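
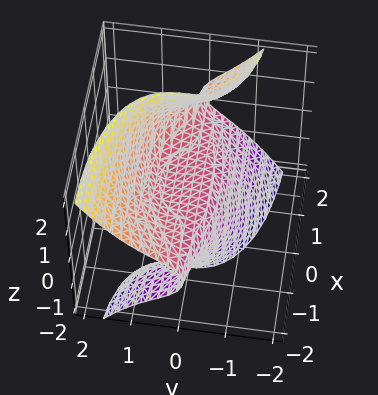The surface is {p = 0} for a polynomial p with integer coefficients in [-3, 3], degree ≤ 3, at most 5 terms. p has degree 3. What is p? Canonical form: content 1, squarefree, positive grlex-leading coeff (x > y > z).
1. deg p = 3. The shape is more complex than any degree-2 surface.
2. From the axis intercepts and sections: every point of the x-axis in the box is on the surface; it crosses the z-axis at the gridline z = 0; one y-axis crossing is at y = 0.
3. Together with the visible shape, these determine p as stated.

x^2*y + 2*x*z^2 + 3*y^3 - 2*y^2 - 3*z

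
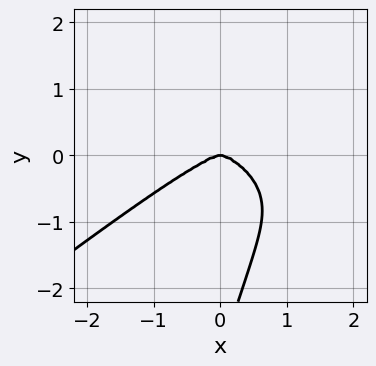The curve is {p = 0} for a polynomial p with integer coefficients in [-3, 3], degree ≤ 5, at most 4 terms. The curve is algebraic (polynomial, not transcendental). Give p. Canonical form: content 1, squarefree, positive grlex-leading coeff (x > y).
First, degree: a generic line meets the curve in up to 4 points, so deg p = 4.
Then, from the visible intercepts: it crosses the y-axis at the gridline y = 0; it crosses the x-axis at the gridline x = 0.
Finally, these observations pin down the coefficients.

x^4 - 3*x*y^3 + y^4 + 3*y^3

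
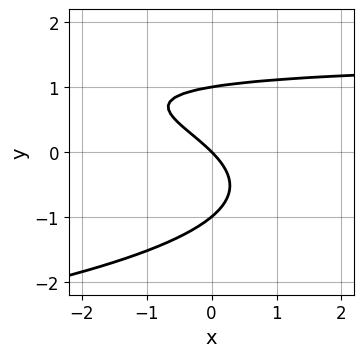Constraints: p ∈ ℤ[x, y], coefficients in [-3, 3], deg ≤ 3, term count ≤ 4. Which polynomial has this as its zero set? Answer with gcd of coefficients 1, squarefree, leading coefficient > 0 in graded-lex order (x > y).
3*y^3 + 2*x*y - 3*x - 3*y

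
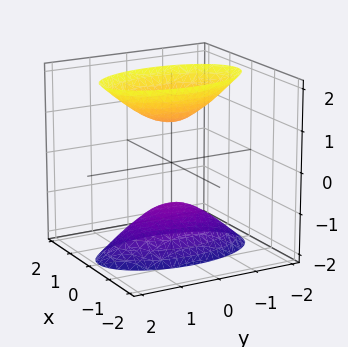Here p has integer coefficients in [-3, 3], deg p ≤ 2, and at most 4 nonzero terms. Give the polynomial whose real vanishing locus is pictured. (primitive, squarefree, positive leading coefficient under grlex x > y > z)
(a) There are 2 components. They look like related sheets of one shape, so recover p as a whole.
(b) deg p = 2. Two sheets facing apart; a quadric.
(c) Symmetries: the z ↦ −z reflection is a symmetry, so z appears only in even powers; it's symmetric under x → −x, forcing even powers of x; the y ↦ −y reflection is a symmetry, so y appears only in even powers.
(d) Against the integer gridlines: it misses every integer gridline on the y-axis; among the integer gridlines, it crosses the z-axis at z ∈ {-1, 1}.
(e) Assembling these constraints gives the stated polynomial.

3*x^2 + y^2 - z^2 + 1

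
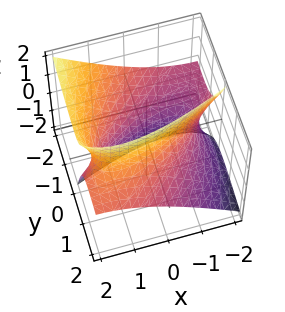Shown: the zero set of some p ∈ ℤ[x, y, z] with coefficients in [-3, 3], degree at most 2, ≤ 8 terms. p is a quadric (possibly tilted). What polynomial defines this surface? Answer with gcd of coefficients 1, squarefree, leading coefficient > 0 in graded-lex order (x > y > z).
The degree is 2 — the shape is more complex than any degree-1 surface.
Against the integer gridlines: the surface avoids every integer z-axis point in the box.
Together with the visible shape, these determine p as stated.

x^2 - 2*x*y + y^2 + 3*y*z - z^2 - 2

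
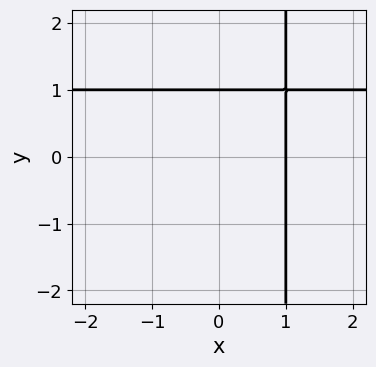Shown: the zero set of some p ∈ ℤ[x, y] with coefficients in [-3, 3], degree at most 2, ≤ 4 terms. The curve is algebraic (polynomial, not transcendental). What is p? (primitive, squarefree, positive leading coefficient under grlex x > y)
x*y - x - y + 1

First, the degree is 2 — no degree-1 curve has this shape.
Next, from the visible intercepts: one x-axis crossing is at x = 1; it crosses the y-axis at the gridline y = 1.
Finally, the integer polynomial consistent with all of this is the stated p.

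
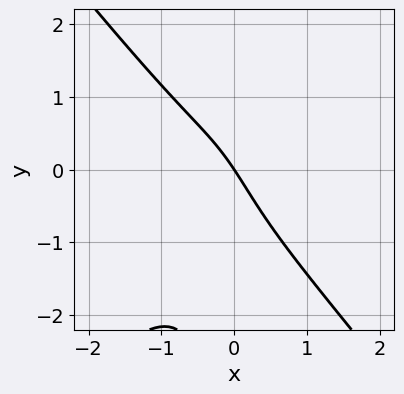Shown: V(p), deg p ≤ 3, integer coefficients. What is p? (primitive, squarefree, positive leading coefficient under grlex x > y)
3*x^3 - 2*x*y^2 + x^2 + 3*x + 2*y

1. Degree: a generic line meets the curve in up to 3 points, so deg p = 3.
2. Observable constraints: one y-axis crossing is at y = 0; it crosses the x-axis at the gridline x = 0.
3. Fitting integer coefficients to these (and the overall shape) gives p.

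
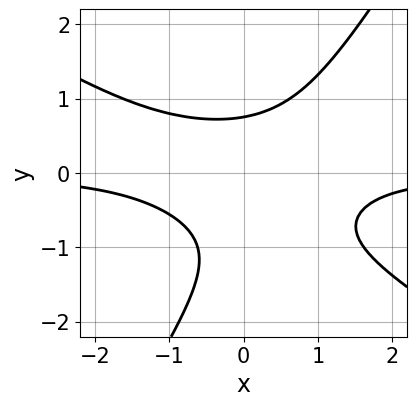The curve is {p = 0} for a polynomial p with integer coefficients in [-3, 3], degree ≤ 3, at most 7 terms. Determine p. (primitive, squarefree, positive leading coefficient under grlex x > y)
deg p = 3. No degree-2 curve has this shape.
From the visible intercepts: it misses every integer gridline on the x-axis.
Together with the visible shape, these determine p as stated.

x^2*y + x*y^2 - y^3 - y^2 + 1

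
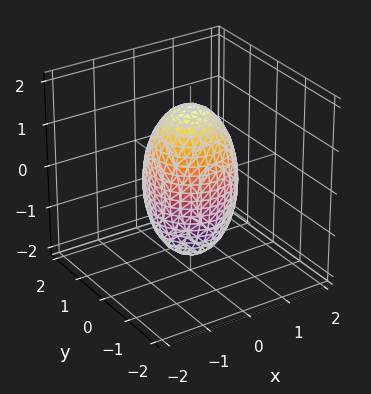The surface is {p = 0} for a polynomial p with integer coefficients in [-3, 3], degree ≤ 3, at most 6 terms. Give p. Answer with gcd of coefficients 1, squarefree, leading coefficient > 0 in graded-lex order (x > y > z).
1. Degree: no degree-1 surface has this shape, so deg p = 2.
2. Symmetries: rotational symmetry about the z-axis ⇒ p depends on x, y only through x² + y².
3. Checking where it meets the axes: among the integer gridlines, it crosses the x-axis at x ∈ {-1, 1}; the y-axis gridline crossings are at y ∈ {-1, 1}.
4. These observations pin down the coefficients.

3*x^2 + 3*y^2 + z^2 - 3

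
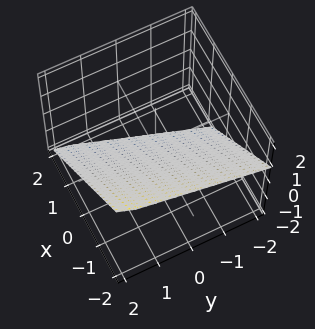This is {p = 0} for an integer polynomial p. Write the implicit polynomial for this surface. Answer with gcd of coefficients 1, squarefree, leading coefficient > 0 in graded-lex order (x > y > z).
(a) deg p = 1. Every cross-section is a straight line — this is a plane.
(b) Checking where it meets the axes: it crosses the y-axis at the gridline y = 2.
(c) These observations pin down the coefficients.

3*x - y + 3*z + 2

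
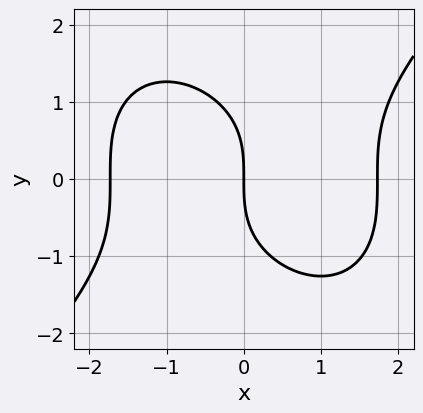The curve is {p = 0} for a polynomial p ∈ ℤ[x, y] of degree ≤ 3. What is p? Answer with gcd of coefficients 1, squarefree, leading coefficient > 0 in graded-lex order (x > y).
x^3 - y^3 - 3*x

1. Degree: no degree-2 curve has this shape, so deg p = 3.
2. Checking where it meets the axes: it crosses the x-axis at the gridline x = 0; one y-axis crossing is at y = 0.
3. Putting this together gives p.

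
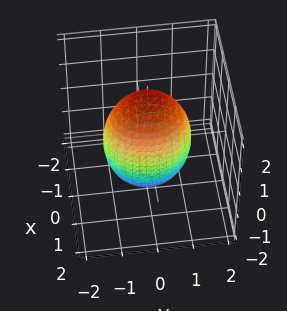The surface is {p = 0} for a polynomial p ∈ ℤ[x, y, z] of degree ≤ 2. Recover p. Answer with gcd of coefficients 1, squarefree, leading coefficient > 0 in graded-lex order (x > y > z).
Degree: a closed, bounded, convex surface; a quadric, so deg p = 2.
Symmetries: the x ↦ −x reflection is a symmetry, so x appears only in even powers; mirror symmetry y ↦ −y ⇒ only even powers of y; the z ↦ −z reflection is a symmetry, so z appears only in even powers.
From the axis intercepts and sections: among the integer gridlines, it crosses the x-axis at x ∈ {-1, 1}.
Assembling these constraints gives the stated polynomial.

3*x^2 + 2*y^2 + z^2 - 3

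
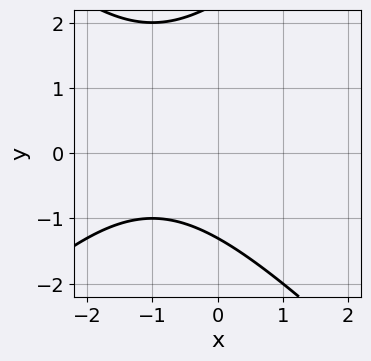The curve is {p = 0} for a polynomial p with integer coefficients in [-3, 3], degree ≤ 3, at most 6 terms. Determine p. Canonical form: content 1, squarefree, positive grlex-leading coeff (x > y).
x^2 - y^2 + 2*x + y + 3

The degree is 2 — a generic line meets the curve in up to 2 points.
Against the integer gridlines: the curve avoids every integer x-axis point in the box.
Solving for integer coefficients yields p as stated.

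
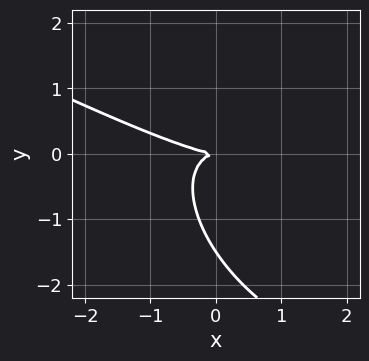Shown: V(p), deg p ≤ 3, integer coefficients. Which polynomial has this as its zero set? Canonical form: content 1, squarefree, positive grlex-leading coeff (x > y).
x^3 + 3*x^2*y + 3*x*y^2 + 2*y^3 + 3*y^2

1. Degree: no degree-2 curve has this shape, so deg p = 3.
2. Against the integer gridlines: one x-axis crossing is at x = 0; one y-axis crossing is at y = 0.
3. Assembling these constraints gives the stated polynomial.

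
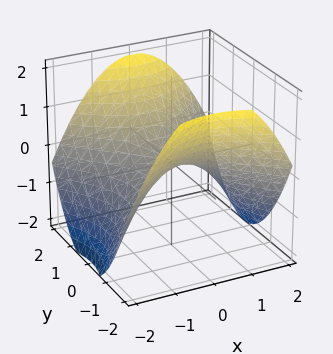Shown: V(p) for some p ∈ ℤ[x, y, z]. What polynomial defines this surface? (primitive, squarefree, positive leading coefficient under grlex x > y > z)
x^2 - y^2 + 2*z

1. The degree is 2 — a hyperbolic paraboloid; a quadric.
2. Symmetries: it's symmetric under y → −y, forcing even powers of y; mirror symmetry x ↦ −x ⇒ only even powers of x.
3. Reading off the gridlines: one y-axis crossing is at y = 0; it meets the z-axis at z = 0 (among the integer gridlines); it crosses the x-axis at the gridline x = 0.
4. Assembling these constraints gives the stated polynomial.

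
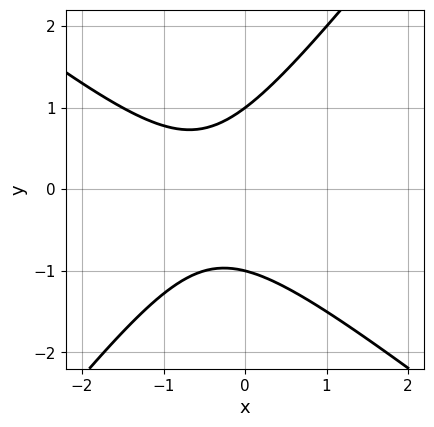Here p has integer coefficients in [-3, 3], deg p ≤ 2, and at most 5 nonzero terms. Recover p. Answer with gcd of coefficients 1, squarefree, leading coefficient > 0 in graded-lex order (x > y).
2*x^2 + x*y - 2*y^2 + 2*x + 2

(a) deg p = 2. No degree-1 curve has this shape.
(b) From the axis intercepts and sections: no x-intercept at any integer in the box; among the integer gridlines, it crosses the y-axis at y ∈ {-1, 1}.
(c) Fitting integer coefficients to these (and the overall shape) gives p.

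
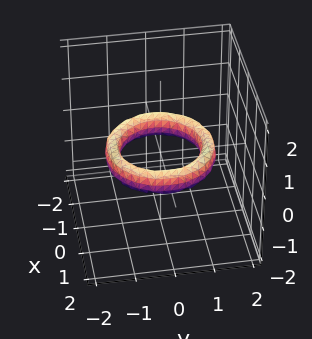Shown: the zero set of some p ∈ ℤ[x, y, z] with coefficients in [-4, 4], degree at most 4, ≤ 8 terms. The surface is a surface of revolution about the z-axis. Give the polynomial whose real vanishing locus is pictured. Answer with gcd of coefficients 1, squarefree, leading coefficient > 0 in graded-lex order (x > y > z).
x^4 + 2*x^2*y^2 + y^4 - 3*x^2 - 3*y^2 + 2*z^2 + 2

First, the degree is 4 — a generic line meets the surface in up to 4 points.
Next, by symmetry, the z-axis is an axis of rotation, so x and y enter only as x² + y².
Next, observable constraints: it misses every integer gridline on the z-axis; a circular section at z = 0 has radius exactly 1; among the integer gridlines, it crosses the x-axis at x ∈ {-1, 1}; among the integer gridlines, it crosses the y-axis at y ∈ {-1, 1}.
Finally, matching integer coefficients to the picture gives p.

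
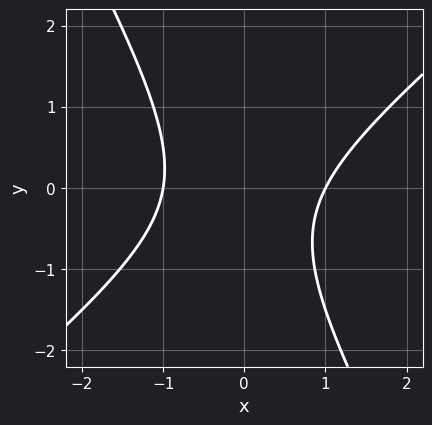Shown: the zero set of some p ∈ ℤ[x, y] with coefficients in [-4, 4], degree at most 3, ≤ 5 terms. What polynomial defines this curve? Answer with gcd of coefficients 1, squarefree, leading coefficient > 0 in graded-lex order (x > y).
Degree: a generic line meets the curve in up to 2 points, so deg p = 2.
Reading off the gridlines: among the integer gridlines, it crosses the x-axis at x ∈ {-1, 1}; no y-intercept at any integer in the box.
The integer polynomial consistent with all of this is the stated p.

3*x^2 - 2*x*y - 2*y^2 - y - 3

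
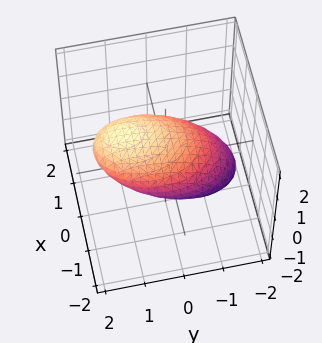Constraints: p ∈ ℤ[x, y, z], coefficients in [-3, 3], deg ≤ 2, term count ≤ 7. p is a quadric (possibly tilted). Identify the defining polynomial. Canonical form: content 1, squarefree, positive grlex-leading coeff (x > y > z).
First, deg p = 2. No degree-1 surface has this shape.
Next, checking where it meets the axes: the x-axis gridline crossings are at x ∈ {-1, 1}.
Finally, assembling these constraints gives the stated polynomial.

2*x^2 - x*z + y^2 - 2*y*z + 3*z^2 - 2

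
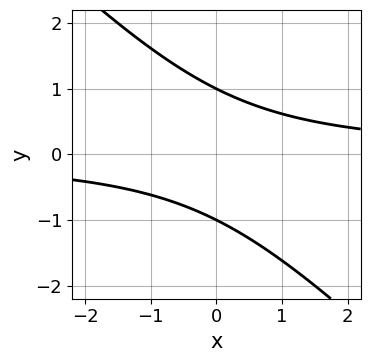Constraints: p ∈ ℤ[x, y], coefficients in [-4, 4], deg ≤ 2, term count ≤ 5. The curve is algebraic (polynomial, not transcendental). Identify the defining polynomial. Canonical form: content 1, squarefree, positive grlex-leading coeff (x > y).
x*y + y^2 - 1

1. deg p = 2. A generic line meets the curve in up to 2 points.
2. Observable constraints: it misses every integer gridline on the x-axis; among the integer gridlines, it crosses the y-axis at y ∈ {-1, 1}.
3. These observations pin down the coefficients.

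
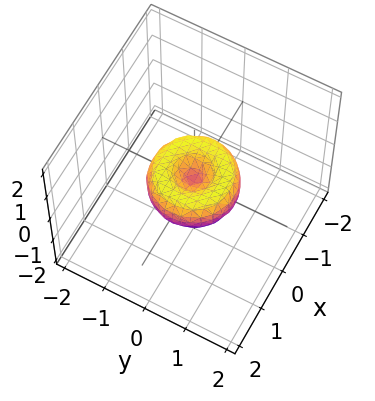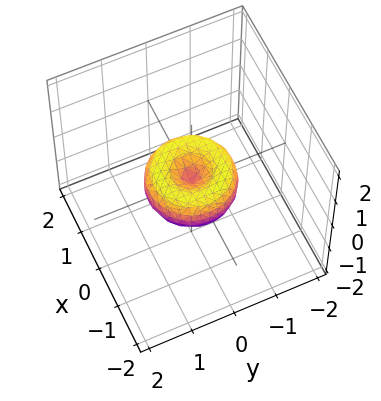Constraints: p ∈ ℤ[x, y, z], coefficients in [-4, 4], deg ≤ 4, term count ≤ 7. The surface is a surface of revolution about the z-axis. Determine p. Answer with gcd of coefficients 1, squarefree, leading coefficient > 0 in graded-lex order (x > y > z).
1. The degree is 4 — a generic line meets the surface in up to 4 points.
2. Symmetry: the z-axis is an axis of rotation, so x and y enter only as x² + y².
3. Checking where it meets the axes: a circular section at z = 0 has radius exactly 1; among the integer gridlines, it crosses the x-axis at x ∈ {-1, 0, 1}.
4. Solving for integer coefficients yields p as stated. Check: (0, 1, 0) on the y-axis lies on the surface, and p(0, 1, 0) = 0. ✓

x^4 + 2*x^2*y^2 + y^4 - x^2 - y^2 + z^2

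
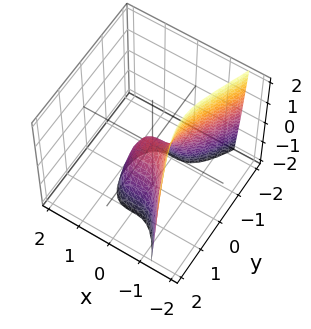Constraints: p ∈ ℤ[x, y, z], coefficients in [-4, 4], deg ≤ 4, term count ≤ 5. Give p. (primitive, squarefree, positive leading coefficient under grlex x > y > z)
(a) The degree is 3 — the shape is more complex than any degree-2 surface.
(b) Against the integer gridlines: one y-axis crossing is at y = 0; it meets the x-axis at x = 0 (among the integer gridlines); one z-axis crossing is at z = 0.
(c) Putting this together gives p.

3*x^3 + 2*y^2 + z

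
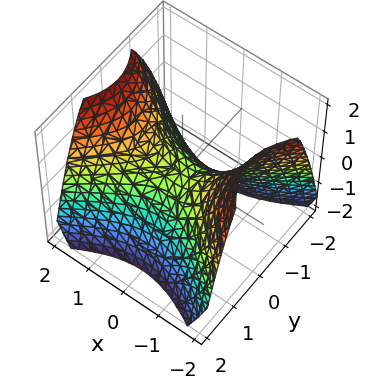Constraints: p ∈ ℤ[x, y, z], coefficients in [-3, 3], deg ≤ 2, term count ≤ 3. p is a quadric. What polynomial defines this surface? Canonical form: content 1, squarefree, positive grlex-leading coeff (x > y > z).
(a) The degree is 2 — a hyperbolic paraboloid; a quadric.
(b) Symmetries: it's symmetric under y → −y, forcing even powers of y; the x ↦ −x reflection is a symmetry, so x appears only in even powers.
(c) From the axis intercepts and sections: it meets the z-axis at z = 0 (among the integer gridlines); it crosses the x-axis at the gridline x = 0; one y-axis crossing is at y = 0.
(d) These observations pin down the coefficients.

2*x^2 - 3*y^2 - 3*z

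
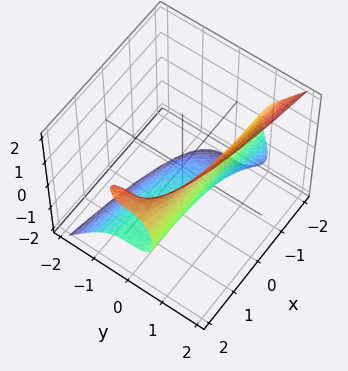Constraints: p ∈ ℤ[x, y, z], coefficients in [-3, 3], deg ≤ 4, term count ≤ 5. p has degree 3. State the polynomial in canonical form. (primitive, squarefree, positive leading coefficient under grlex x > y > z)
1. deg p = 3.
2. Reading off the gridlines: it crosses the z-axis at the gridline z = -1; it misses every integer gridline on the x-axis.
3. Matching integer coefficients to the picture gives p.

x*z^2 + 3*y^3 - z^3 - 1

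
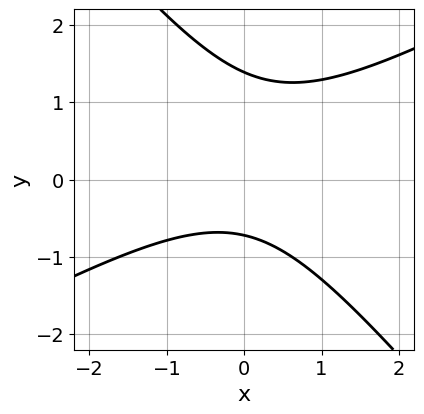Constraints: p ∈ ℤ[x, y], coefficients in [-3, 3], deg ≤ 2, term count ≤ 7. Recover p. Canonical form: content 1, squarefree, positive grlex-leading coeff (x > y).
2*x^2 - 2*x*y - 3*y^2 + 2*y + 3

1. The degree is 2 — a generic line meets the curve in up to 2 points.
2. Reading off the gridlines: the curve avoids every integer x-axis point in the box.
3. Solving for integer coefficients yields p as stated.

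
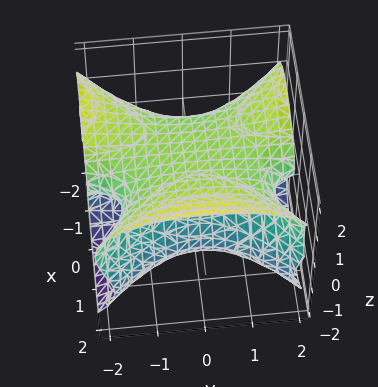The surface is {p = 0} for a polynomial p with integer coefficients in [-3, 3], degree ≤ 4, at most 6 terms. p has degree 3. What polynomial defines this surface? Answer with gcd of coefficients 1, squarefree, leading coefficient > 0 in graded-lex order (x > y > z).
x^3 - x*y^2 - 2*z^3 + 3*z

1. Degree: a generic line meets the surface in up to 3 points, so deg p = 3.
2. Against the integer gridlines: one x-axis crossing is at x = 0; every point of the y-axis in the box is on the surface; it meets the z-axis at z = 0 (among the integer gridlines).
3. The integer polynomial consistent with all of this is the stated p.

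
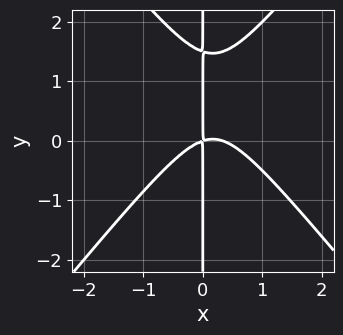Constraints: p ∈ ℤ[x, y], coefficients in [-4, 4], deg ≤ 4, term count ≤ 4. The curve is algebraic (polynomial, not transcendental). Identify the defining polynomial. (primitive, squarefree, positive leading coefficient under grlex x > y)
3*x^3 - 2*x*y^2 - x^2 + 3*x*y

(a) Degree: the shape is more complex than any degree-2 curve, so deg p = 3.
(b) From the axis intercepts and sections: the visible y-axis segment lies entirely on the curve.
(c) Putting this together gives p.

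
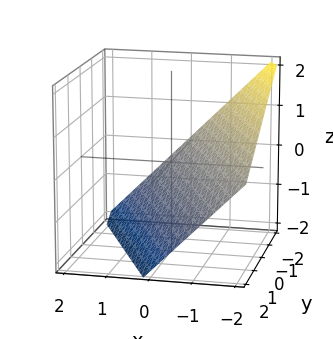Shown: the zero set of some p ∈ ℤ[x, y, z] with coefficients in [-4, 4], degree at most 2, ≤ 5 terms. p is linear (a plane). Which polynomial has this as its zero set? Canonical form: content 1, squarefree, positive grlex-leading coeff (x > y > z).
1. Degree: the surface is flat (a plane), so deg p = 1.
2. Observable constraints: one x-axis crossing is at x = -1; one z-axis crossing is at z = -1.
3. Solving for integer coefficients yields p as stated.

2*x + y + 2*z + 2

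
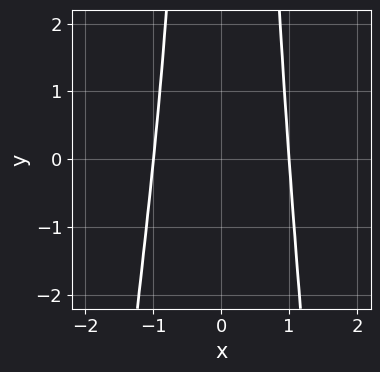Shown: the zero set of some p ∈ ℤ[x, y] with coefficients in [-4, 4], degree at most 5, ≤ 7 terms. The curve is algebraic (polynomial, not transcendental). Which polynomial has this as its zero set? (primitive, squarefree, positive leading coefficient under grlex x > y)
1. Degree: the shape is more complex than any degree-3 curve, so deg p = 4.
2. From the axis intercepts and sections: among the integer gridlines, it crosses the x-axis at x ∈ {-1, 1}; the curve avoids every integer y-axis point in the box.
3. Fitting integer coefficients to these (and the overall shape) gives p.

3*x^4 + x^3 + x^2*y - x - 3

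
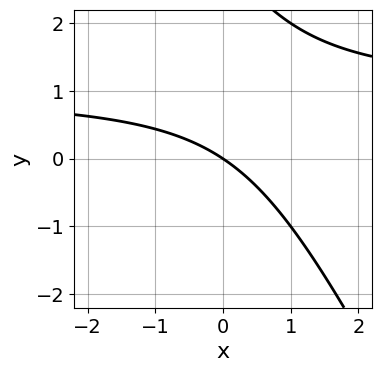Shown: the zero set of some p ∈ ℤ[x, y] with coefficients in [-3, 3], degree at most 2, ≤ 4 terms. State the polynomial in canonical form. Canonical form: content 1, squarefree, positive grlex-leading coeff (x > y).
2*x*y + y^2 - 2*x - 3*y

deg p = 2. The shape is more complex than any degree-1 curve.
From the axis intercepts and sections: it meets the x-axis at x = 0 (among the integer gridlines); one y-axis crossing is at y = 0.
Fitting integer coefficients to these (and the overall shape) gives p.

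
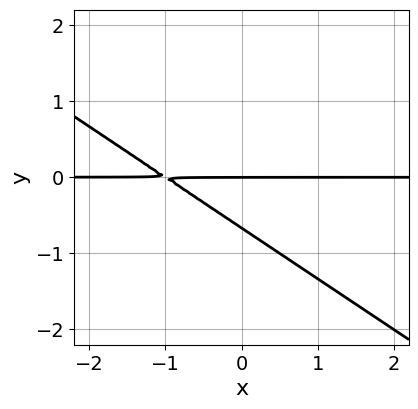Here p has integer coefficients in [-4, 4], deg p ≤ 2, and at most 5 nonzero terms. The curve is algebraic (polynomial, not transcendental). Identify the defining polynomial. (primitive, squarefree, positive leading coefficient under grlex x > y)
First, the degree is 2 — no degree-1 curve has this shape.
Then, reading off the gridlines: one y-axis crossing is at y = 0; every point of the x-axis in the box is on the curve.
Finally, the integer polynomial consistent with all of this is the stated p.

2*x*y + 3*y^2 + 2*y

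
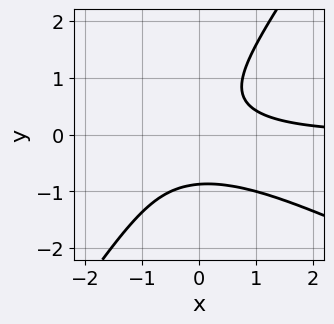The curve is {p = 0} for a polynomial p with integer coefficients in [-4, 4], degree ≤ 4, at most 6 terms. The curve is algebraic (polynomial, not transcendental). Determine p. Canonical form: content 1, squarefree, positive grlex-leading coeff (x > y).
2*x^2*y + 3*x*y^2 - 3*y^3 + 2*x*y - 2

First, degree: the shape is more complex than any degree-2 curve, so deg p = 3.
Then, from the visible intercepts: it misses every integer gridline on the x-axis.
Finally, putting this together gives p.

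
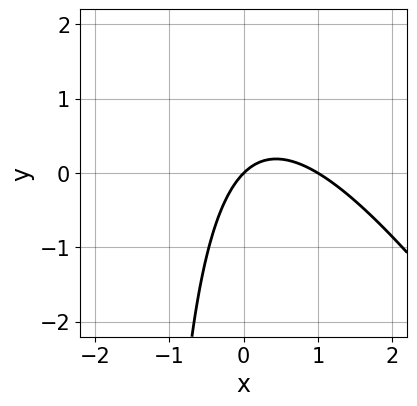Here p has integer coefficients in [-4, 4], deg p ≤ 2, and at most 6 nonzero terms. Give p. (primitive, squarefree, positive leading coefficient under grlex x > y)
3*x^2 + 2*x*y - 3*x + 3*y

1. deg p = 2. The shape is more complex than any degree-1 curve.
2. Checking where it meets the axes: among the integer gridlines, it crosses the x-axis at x ∈ {0, 1}; it meets the y-axis at y = 0 (among the integer gridlines).
3. These observations pin down the coefficients.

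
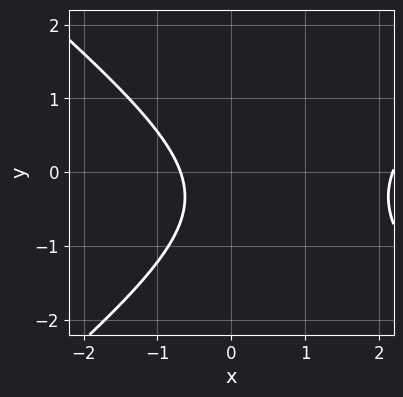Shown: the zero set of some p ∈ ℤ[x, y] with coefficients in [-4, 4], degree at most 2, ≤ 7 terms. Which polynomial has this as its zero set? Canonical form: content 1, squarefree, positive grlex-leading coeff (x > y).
Degree: the shape is more complex than any degree-1 curve, so deg p = 2.
Against the integer gridlines: the curve avoids every integer y-axis point in the box.
Putting this together gives p.

2*x^2 - 3*y^2 - 3*x - 2*y - 3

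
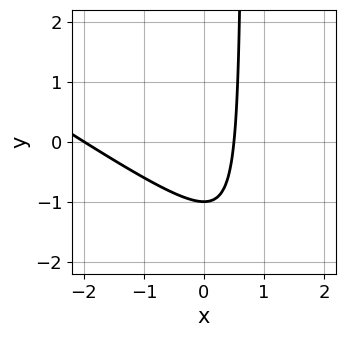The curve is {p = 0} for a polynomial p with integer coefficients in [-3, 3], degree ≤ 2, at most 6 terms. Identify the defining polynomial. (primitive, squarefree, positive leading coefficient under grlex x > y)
2*x^2 + 3*x*y + 3*x - 2*y - 2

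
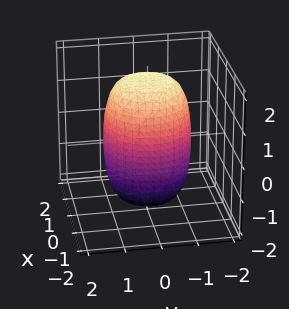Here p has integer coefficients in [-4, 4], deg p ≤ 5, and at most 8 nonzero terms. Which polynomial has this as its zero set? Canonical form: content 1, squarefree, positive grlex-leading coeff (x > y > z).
2*x^4 + 4*x^2*y^2 + 2*y^4 - x^2 - y^2 + z^2 - 3

First, deg p = 4.
Next, symmetries: rotational symmetry about the z-axis ⇒ p depends on x, y only through x² + y².
Next, against the integer gridlines: a circular section at z = -1 has radius between 1 and 2.
Finally, the integer polynomial consistent with all of this is the stated p.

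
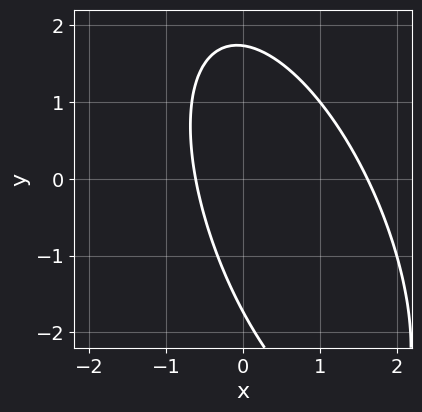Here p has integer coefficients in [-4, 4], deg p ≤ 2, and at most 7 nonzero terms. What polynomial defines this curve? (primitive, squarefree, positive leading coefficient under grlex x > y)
3*x^2 + 2*x*y + y^2 - 3*x - 3

1. The degree is 2 — no degree-1 curve has this shape.
2. The integer polynomial consistent with all of this is the stated p.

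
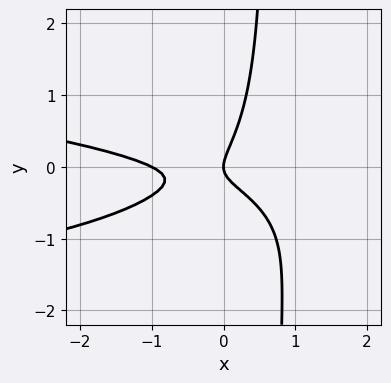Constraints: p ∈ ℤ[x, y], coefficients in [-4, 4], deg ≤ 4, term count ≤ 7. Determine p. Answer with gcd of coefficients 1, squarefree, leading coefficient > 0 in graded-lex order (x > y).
Degree: the shape is more complex than any degree-2 curve, so deg p = 3.
Against the integer gridlines: it meets the y-axis at y = 0 (among the integer gridlines); the x-axis gridline crossings are at x ∈ {-1, 0}.
The integer polynomial consistent with all of this is the stated p.

3*x*y^2 + x^2 + 2*x*y - 2*y^2 + x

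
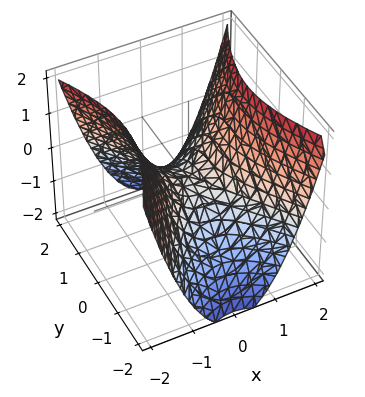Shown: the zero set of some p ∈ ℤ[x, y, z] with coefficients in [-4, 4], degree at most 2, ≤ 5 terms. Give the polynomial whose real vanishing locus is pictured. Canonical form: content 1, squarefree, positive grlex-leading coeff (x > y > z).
2*x^2 - y^2 - 2*z

1. deg p = 2.
2. Symmetries: the y ↦ −y reflection is a symmetry, so y appears only in even powers; it's symmetric under x → −x, forcing even powers of x.
3. Against the integer gridlines: it crosses the z-axis at the gridline z = 0; it meets the x-axis at x = 0 (among the integer gridlines); one y-axis crossing is at y = 0.
4. These observations pin down the coefficients.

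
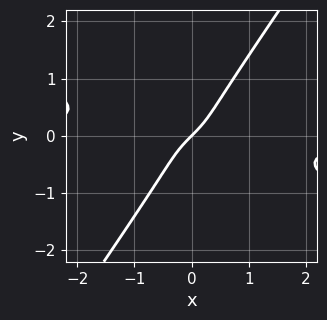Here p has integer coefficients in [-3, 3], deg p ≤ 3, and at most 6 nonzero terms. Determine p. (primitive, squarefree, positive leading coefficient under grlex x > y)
(a) Degree: the shape is more complex than any degree-2 curve, so deg p = 3.
(b) Checking where it meets the axes: it crosses the y-axis at the gridline y = 0; it crosses the x-axis at the gridline x = 0.
(c) These observations pin down the coefficients.

2*x^2*y + 3*x*y^2 - 3*y^3 + x - y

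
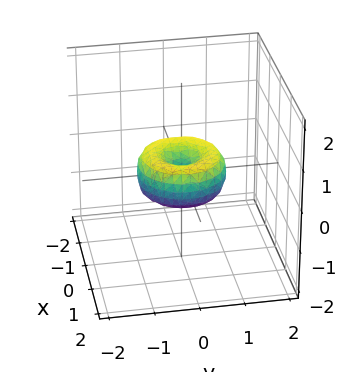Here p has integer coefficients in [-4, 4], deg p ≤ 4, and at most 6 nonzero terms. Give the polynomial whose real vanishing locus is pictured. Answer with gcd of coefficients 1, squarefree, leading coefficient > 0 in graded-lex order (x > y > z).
Degree: the shape is more complex than any degree-3 surface, so deg p = 4.
Symmetry: every cross-section ⟂ z is a circle, so x, y appear only via x² + y².
Against the integer gridlines: the x-axis gridline crossings are at x ∈ {-1, 0, 1}; one z-axis crossing is at z = 0.
Assembling these constraints gives the stated polynomial. Check: (0, -1, 0) on the y-axis lies on the surface, and p(0, -1, 0) = 0. ✓

x^4 + 2*x^2*y^2 + y^4 - x^2 - y^2 + z^2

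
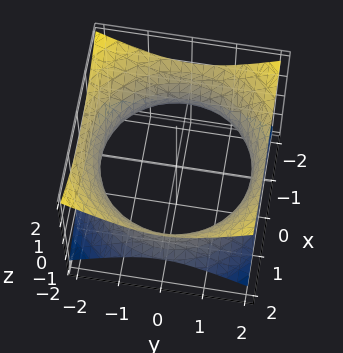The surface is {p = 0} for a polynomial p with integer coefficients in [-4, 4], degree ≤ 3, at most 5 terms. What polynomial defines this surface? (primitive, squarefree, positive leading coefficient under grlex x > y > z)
(a) The degree is 2 — a generic line meets the surface in up to 2 points.
(b) Symmetries: rotational symmetry about the z-axis ⇒ p depends on x, y only through x² + y².
(c) From the axis intercepts and sections: a circular section at z = 0 has radius between 1 and 2; the surface avoids every integer z-axis point in the box.
(d) Assembling these constraints gives the stated polynomial.

x^2 + y^2 - 2*z^2 - 3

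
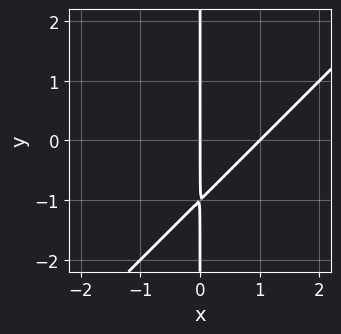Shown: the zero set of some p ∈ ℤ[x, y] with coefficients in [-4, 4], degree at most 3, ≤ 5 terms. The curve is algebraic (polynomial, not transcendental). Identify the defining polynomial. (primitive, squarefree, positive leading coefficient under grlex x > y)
First, the degree is 2 — a generic line meets the curve in up to 2 points.
Next, against the integer gridlines: the x-axis gridline crossings are at x ∈ {0, 1}; every point of the y-axis in the box is on the curve.
Finally, matching integer coefficients to the picture gives p.

x^2 - x*y - x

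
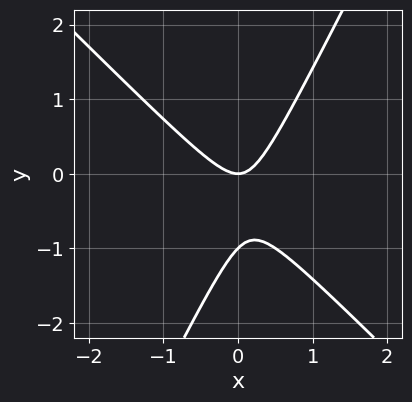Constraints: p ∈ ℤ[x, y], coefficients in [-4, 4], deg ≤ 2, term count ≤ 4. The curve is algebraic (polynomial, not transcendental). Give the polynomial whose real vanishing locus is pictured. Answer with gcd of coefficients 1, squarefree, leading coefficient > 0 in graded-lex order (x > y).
The degree is 2 — a generic line meets the curve in up to 2 points.
Against the integer gridlines: one x-axis crossing is at x = 0; among the integer gridlines, it crosses the y-axis at y ∈ {-1, 0}.
Matching integer coefficients to the picture gives p.

2*x^2 + x*y - y^2 - y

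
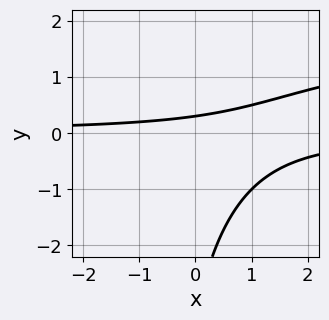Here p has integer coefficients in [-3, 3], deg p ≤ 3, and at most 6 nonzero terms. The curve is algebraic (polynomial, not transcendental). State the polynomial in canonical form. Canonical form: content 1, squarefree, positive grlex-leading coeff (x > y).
x*y^2 - 2*x*y + y^2 + 3*y - 1

First, the degree is 3 — a generic line meets the curve in up to 3 points.
Next, from the axis intercepts and sections: the curve avoids every integer x-axis point in the box.
Finally, assembling these constraints gives the stated polynomial.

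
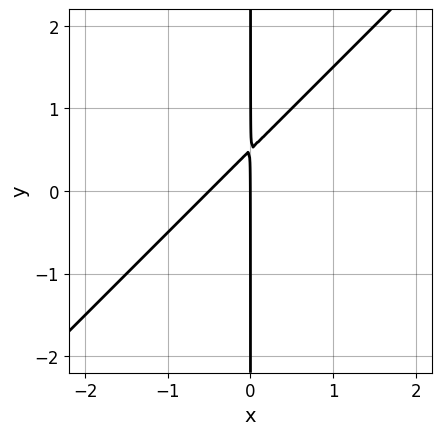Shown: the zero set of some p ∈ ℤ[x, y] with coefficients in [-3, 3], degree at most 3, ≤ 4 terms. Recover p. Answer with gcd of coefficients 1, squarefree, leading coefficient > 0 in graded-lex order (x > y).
2*x^2 - 2*x*y + x

1. The degree is 2 — no degree-1 curve has this shape.
2. Against the integer gridlines: it meets the x-axis at x = 0 (among the integer gridlines); the visible y-axis segment lies entirely on the curve.
3. Assembling these constraints gives the stated polynomial.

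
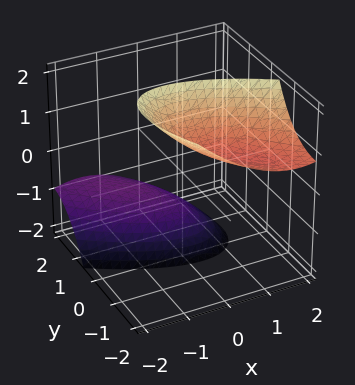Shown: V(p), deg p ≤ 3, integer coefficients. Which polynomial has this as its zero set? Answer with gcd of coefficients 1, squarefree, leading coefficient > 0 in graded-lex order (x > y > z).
2*x^2 + 3*x*y + 2*y^2 + 3*y*z - z^2 + 2

1. I count 2 distinct pieces.
2. The degree is 2 — no degree-1 surface has this shape.
3. Against the integer gridlines: the surface avoids every integer y-axis point in the box; it misses every integer gridline on the x-axis.
4. Assembling these constraints gives the stated polynomial.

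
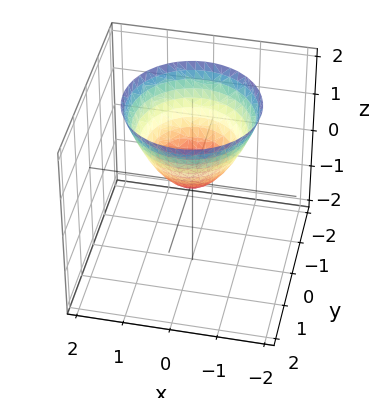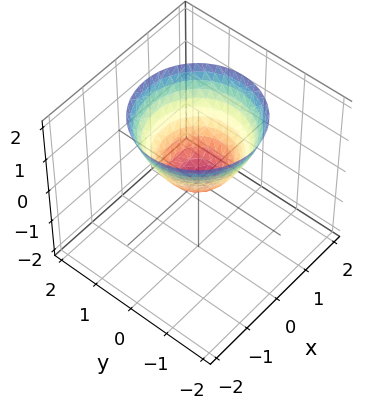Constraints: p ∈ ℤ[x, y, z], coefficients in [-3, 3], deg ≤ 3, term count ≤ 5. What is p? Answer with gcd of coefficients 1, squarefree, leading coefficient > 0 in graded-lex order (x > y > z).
First, degree: a paraboloid; a quadric, so deg p = 2.
Then, symmetries: rotational symmetry about the z-axis ⇒ p depends on x, y only through x² + y².
Next, from the axis intercepts and sections: it meets the x-axis at x = 0 (among the integer gridlines); a circular section at z = 1 has radius exactly 1.
Finally, the integer polynomial consistent with all of this is the stated p.

x^2 + y^2 - z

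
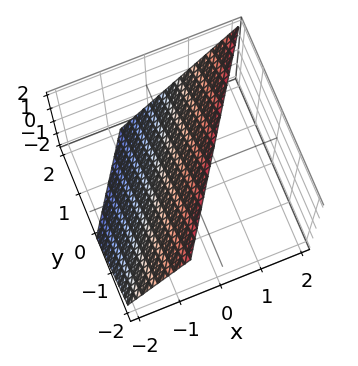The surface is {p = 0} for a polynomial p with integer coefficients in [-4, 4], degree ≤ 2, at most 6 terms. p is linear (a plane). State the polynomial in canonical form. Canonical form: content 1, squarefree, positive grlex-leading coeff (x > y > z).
1. The degree is 1 — the surface is flat (a plane).
2. Checking where it meets the axes: one z-axis crossing is at z = 1; one y-axis crossing is at y = 1.
3. Assembling these constraints gives the stated polynomial.

3*x - 2*y - 2*z + 2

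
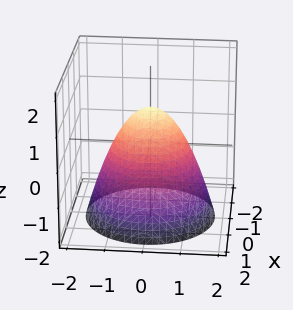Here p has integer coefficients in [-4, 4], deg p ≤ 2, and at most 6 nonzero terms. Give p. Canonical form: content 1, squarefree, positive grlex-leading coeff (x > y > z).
x^2 + y^2 + z - 1

1. deg p = 2. The shape is more complex than any degree-1 surface.
2. By symmetry, the surface is invariant under rotation about z: p = q(x² + y², z).
3. Against the integer gridlines: a circular section at z = -2 has radius between 1 and 2; the y-axis gridline crossings are at y ∈ {-1, 1}.
4. Together with the visible shape, these determine p as stated. Check: (1, 0, 0) on the x-axis lies on the surface, and p(1, 0, 0) = 0. ✓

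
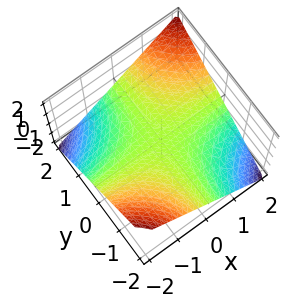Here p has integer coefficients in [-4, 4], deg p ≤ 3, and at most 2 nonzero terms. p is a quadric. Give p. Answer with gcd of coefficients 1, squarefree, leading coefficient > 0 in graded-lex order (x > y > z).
x*y - 2*z

1. deg p = 2. A saddle surface; a quadric.
2. From the visible intercepts: every point of the y-axis in the box is on the surface; it crosses the z-axis at the gridline z = 0.
3. These observations pin down the coefficients. Check: (-1, 0, 0) on the x-axis lies on the surface, and p(-1, 0, 0) = 0. ✓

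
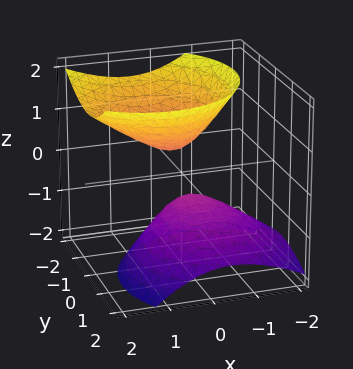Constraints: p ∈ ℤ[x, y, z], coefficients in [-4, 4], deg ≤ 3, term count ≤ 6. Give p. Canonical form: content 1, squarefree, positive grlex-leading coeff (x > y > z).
1. The picture has 2 separate pieces.
2. deg p = 2.
3. From the axis intercepts and sections: the surface avoids every integer y-axis point in the box; the surface avoids every integer x-axis point in the box.
4. These observations pin down the coefficients.

3*x^2 - 2*x*z + 3*y^2 + 2*y*z - 3*z^2 + 1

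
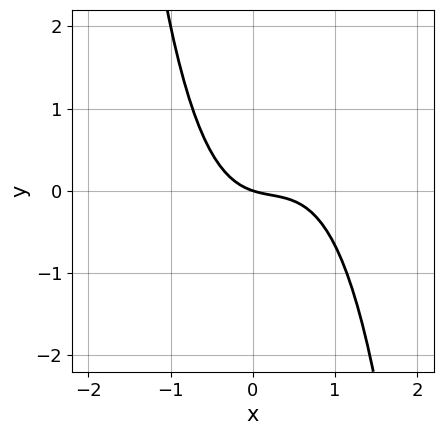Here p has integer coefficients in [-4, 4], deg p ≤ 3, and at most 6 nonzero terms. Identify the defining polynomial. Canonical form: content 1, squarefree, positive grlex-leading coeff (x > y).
3*x^3 - 2*x^2 + x + 3*y

1. deg p = 3. A generic line meets the curve in up to 3 points.
2. Reading off the gridlines: one x-axis crossing is at x = 0; it meets the y-axis at y = 0 (among the integer gridlines).
3. Matching integer coefficients to the picture gives p.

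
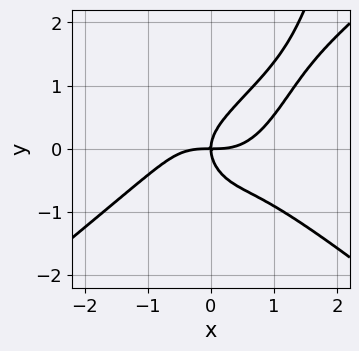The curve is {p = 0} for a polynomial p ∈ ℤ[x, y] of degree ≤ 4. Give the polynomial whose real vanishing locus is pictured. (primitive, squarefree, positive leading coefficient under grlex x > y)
2*x^4 - 3*x^2*y^2 + 3*y^3 - 3*x*y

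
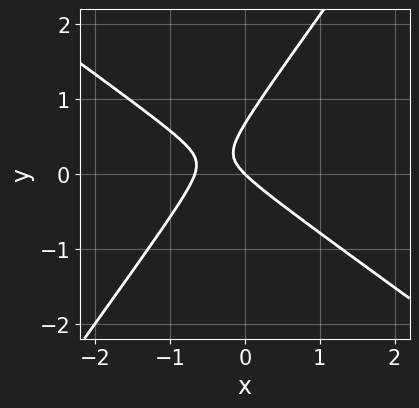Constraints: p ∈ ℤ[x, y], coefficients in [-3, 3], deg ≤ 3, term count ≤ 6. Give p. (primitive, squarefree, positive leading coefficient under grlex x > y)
3*x^2 + 2*x*y - 3*y^2 + 2*x + 2*y

1. Degree: the shape is more complex than any degree-1 curve, so deg p = 2.
2. Observable constraints: one y-axis crossing is at y = 0; one x-axis crossing is at x = 0.
3. Together with the visible shape, these determine p as stated.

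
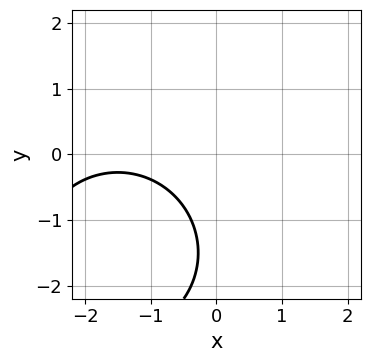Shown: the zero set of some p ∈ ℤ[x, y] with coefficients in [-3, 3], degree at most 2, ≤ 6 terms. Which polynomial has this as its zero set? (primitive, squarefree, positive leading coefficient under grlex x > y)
Degree: no degree-1 curve has this shape, so deg p = 2.
Against the integer gridlines: no x-intercept at any integer in the box; no y-intercept at any integer in the box.
Together with the visible shape, these determine p as stated.

x^2 + y^2 + 3*x + 3*y + 3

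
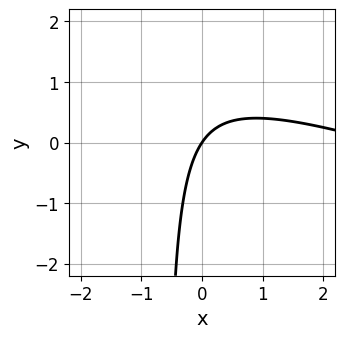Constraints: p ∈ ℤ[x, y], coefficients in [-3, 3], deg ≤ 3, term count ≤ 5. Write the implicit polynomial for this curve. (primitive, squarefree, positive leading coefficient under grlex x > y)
(a) The degree is 2 — no degree-1 curve has this shape.
(b) From the visible intercepts: it crosses the x-axis at the gridline x = 0; it crosses the y-axis at the gridline y = 0.
(c) The integer polynomial consistent with all of this is the stated p.

x^2 + 3*x*y - 3*x + 2*y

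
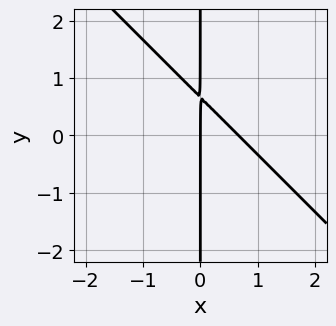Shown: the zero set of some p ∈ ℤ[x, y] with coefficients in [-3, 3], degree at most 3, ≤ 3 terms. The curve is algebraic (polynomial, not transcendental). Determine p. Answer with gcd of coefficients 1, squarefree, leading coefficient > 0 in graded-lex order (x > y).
3*x^2 + 3*x*y - 2*x

First, the degree is 2 — no degree-1 curve has this shape.
Next, from the visible intercepts: one x-axis crossing is at x = 0; the visible y-axis segment lies entirely on the curve.
Finally, putting this together gives p.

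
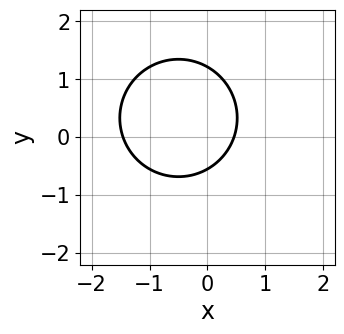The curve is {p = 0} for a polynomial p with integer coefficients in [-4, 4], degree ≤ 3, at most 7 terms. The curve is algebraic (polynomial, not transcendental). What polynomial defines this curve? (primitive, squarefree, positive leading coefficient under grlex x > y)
3*x^2 + 3*y^2 + 3*x - 2*y - 2

1. The degree is 2 — no degree-1 curve has this shape.
2. Putting this together gives p.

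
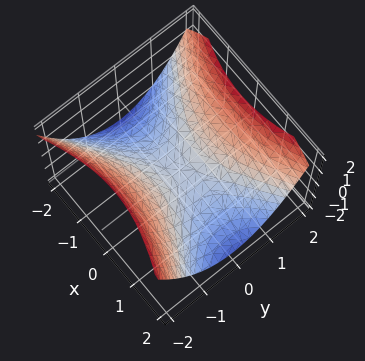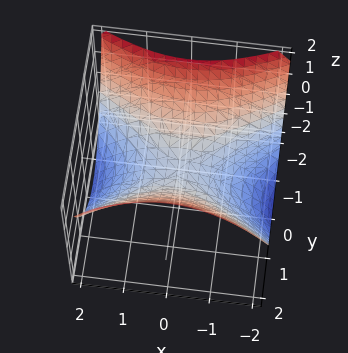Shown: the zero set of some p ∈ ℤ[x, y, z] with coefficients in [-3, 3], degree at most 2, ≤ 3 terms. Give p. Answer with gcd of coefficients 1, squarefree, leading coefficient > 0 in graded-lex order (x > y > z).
x^2 - 2*y^2 + 3*z

Degree: a saddle surface; a quadric, so deg p = 2.
Symmetries: the y ↦ −y reflection is a symmetry, so y appears only in even powers; mirror symmetry x ↦ −x ⇒ only even powers of x.
From the axis intercepts and sections: it meets the x-axis at x = 0 (among the integer gridlines); it crosses the z-axis at the gridline z = 0.
Assembling these constraints gives the stated polynomial.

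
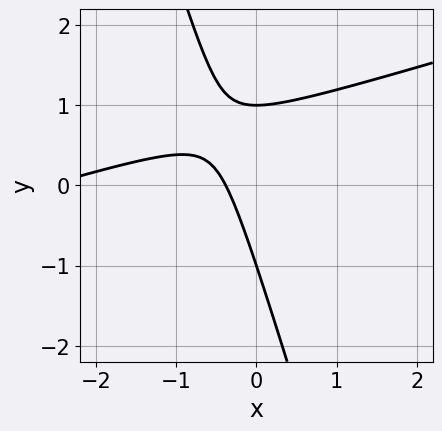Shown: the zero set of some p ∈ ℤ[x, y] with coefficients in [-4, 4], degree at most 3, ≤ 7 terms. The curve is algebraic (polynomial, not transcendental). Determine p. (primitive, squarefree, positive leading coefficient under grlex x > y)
x^2 - 3*x*y - y^2 + 3*x + 1

1. Degree: a generic line meets the curve in up to 2 points, so deg p = 2.
2. Observable constraints: the y-axis gridline crossings are at y ∈ {-1, 1}.
3. Assembling these constraints gives the stated polynomial.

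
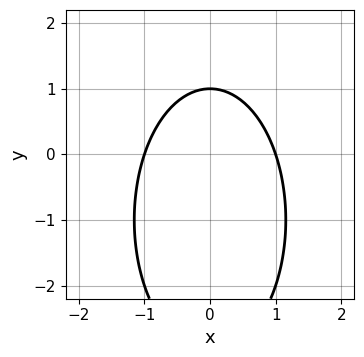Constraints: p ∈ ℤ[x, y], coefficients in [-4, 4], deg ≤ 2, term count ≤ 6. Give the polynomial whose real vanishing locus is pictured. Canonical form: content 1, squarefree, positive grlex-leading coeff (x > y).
(a) Degree: the shape is more complex than any degree-1 curve, so deg p = 2.
(b) Symmetries: the x ↦ −x reflection is a symmetry, so x appears only in even powers.
(c) Reading off the gridlines: it crosses the y-axis at the gridline y = 1; the x-axis gridline crossings are at x ∈ {-1, 1}.
(d) Assembling these constraints gives the stated polynomial.

3*x^2 + y^2 + 2*y - 3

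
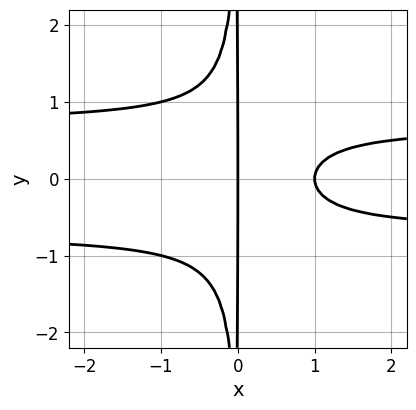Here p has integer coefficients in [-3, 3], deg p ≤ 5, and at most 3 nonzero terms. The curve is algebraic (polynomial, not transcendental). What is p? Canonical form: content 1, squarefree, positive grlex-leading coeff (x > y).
2*x^2*y^2 - x^2 + x

(a) The degree is 4 — a generic line meets the curve in up to 4 points.
(b) Symmetries: mirror symmetry y ↦ −y ⇒ only even powers of y.
(c) Against the integer gridlines: the x-axis gridline crossings are at x ∈ {0, 1}; every point of the y-axis in the box is on the curve.
(d) These observations pin down the coefficients.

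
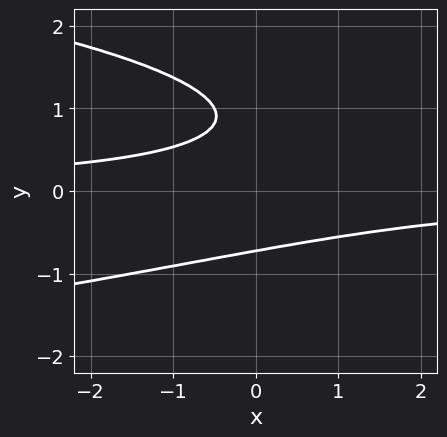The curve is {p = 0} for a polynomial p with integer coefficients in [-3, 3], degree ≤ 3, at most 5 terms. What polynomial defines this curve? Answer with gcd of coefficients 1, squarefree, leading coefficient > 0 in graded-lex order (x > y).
3*y^3 + 2*x*y - 3*y^2 - y + 2

(a) The degree is 3 — the shape is more complex than any degree-2 curve.
(b) Checking where it meets the axes: the curve avoids every integer x-axis point in the box.
(c) Putting this together gives p.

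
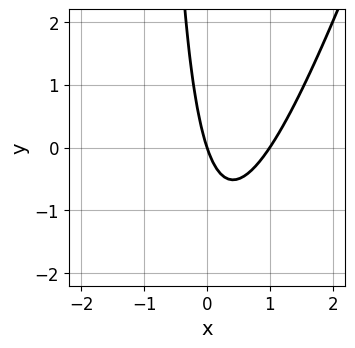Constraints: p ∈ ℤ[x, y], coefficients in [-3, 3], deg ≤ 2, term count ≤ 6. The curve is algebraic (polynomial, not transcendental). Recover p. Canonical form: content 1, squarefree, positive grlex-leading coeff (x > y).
1. The degree is 2 — the shape is more complex than any degree-1 curve.
2. From the visible intercepts: it meets the y-axis at y = 0 (among the integer gridlines); among the integer gridlines, it crosses the x-axis at x ∈ {0, 1}.
3. Matching integer coefficients to the picture gives p.

3*x^2 - x*y - 3*x - y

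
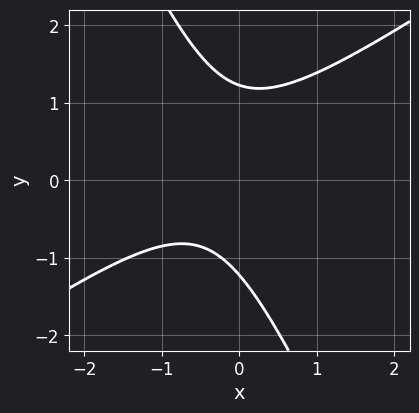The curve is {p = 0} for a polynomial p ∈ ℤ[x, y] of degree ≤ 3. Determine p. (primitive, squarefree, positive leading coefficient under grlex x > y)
deg p = 2. The shape is more complex than any degree-1 curve.
Reading off the gridlines: the curve avoids every integer x-axis point in the box.
Together with the visible shape, these determine p as stated.

3*x^2 - 3*x*y - 2*y^2 + 2*x + 3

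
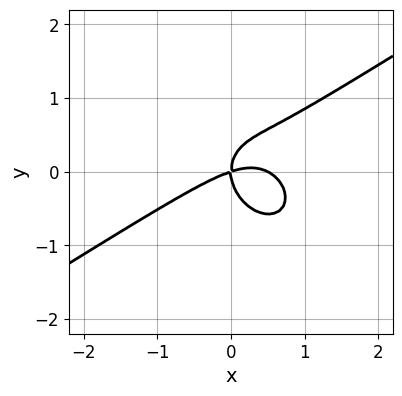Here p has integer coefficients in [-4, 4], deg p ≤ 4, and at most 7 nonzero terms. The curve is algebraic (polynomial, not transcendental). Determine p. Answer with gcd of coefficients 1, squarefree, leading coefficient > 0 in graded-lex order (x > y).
2*x^3 - 2*x^2*y - 3*y^3 - x^2 + 3*x*y

(a) The degree is 3 — a generic line meets the curve in up to 3 points.
(b) Observable constraints: one x-axis crossing is at x = 0; one y-axis crossing is at y = 0.
(c) Assembling these constraints gives the stated polynomial.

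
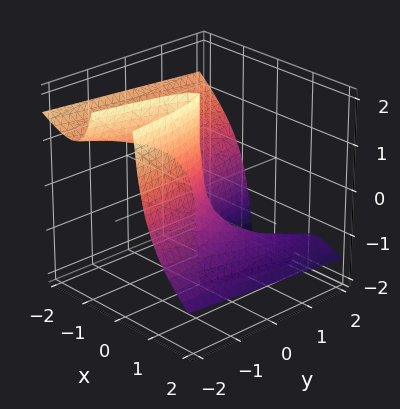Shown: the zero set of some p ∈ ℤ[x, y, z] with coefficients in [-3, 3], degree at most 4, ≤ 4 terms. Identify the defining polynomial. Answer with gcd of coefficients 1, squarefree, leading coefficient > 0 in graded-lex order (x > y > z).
2*x^3 + 3*x^2*z + y

First, the degree is 3 — no degree-2 surface has this shape.
Next, reading off the gridlines: it crosses the x-axis at the gridline x = 0; it crosses the y-axis at the gridline y = 0; the visible z-axis segment lies entirely on the surface.
Finally, matching integer coefficients to the picture gives p.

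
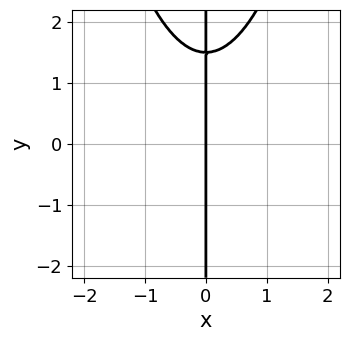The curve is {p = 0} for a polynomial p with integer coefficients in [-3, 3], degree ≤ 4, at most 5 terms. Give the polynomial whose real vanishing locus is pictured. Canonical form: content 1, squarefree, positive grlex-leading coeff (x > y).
2*x^3 - 2*x*y + 3*x

First, degree: a generic line meets the curve in up to 3 points, so deg p = 3.
Next, reading off the gridlines: it meets the x-axis at x = 0 (among the integer gridlines); the visible y-axis segment lies entirely on the curve.
Finally, matching integer coefficients to the picture gives p.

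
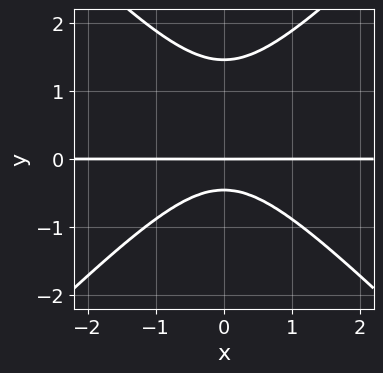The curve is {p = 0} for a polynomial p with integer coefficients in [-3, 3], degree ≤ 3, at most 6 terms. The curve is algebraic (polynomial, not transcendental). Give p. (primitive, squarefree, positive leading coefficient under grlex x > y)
1. Degree: a generic line meets the curve in up to 3 points, so deg p = 3.
2. Symmetries: it's symmetric under x → −x, forcing even powers of x.
3. From the axis intercepts and sections: the visible x-axis segment lies entirely on the curve; one y-axis crossing is at y = 0.
4. Fitting integer coefficients to these (and the overall shape) gives p.

3*x^2*y - 3*y^3 + 3*y^2 + 2*y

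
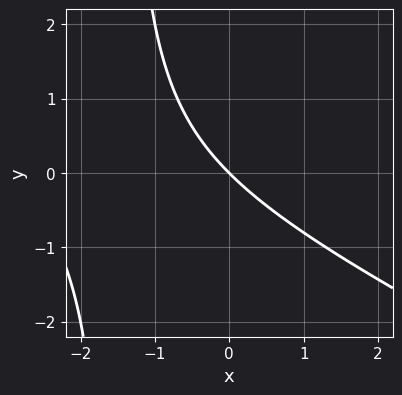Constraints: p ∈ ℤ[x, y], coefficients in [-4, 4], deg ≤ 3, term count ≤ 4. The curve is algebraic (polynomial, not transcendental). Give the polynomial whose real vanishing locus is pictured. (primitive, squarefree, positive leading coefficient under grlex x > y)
x^2 + 2*x*y + 3*x + 3*y

(a) deg p = 2. No degree-1 curve has this shape.
(b) Observable constraints: one x-axis crossing is at x = 0; it crosses the y-axis at the gridline y = 0.
(c) Putting this together gives p.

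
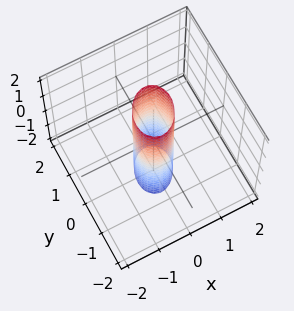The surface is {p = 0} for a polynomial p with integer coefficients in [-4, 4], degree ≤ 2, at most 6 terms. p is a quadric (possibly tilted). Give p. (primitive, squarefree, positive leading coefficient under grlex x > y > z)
3*x^2 - x*y + 2*y^2 - 1

1. Degree: no degree-1 surface has this shape, so deg p = 2.
2. From the axis intercepts and sections: it misses every integer gridline on the z-axis.
3. The integer polynomial consistent with all of this is the stated p.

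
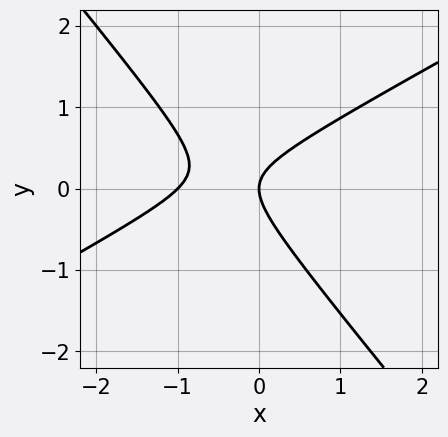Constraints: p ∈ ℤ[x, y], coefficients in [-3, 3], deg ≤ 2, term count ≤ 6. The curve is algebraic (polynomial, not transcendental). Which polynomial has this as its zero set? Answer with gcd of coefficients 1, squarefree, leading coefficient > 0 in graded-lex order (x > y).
2*x^2 - 2*x*y - 3*y^2 + 2*x

The degree is 2 — the shape is more complex than any degree-1 curve.
Checking where it meets the axes: one y-axis crossing is at y = 0; among the integer gridlines, it crosses the x-axis at x ∈ {-1, 0}.
Matching integer coefficients to the picture gives p.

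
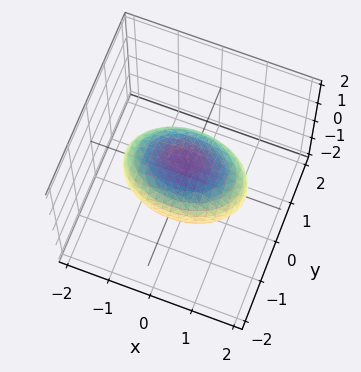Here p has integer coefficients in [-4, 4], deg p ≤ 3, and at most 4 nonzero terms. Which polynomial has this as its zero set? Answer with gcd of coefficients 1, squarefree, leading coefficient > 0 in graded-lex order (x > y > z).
1. The degree is 2 — a closed, bounded, convex surface; a quadric.
2. Symmetries: the x ↦ −x reflection is a symmetry, so x appears only in even powers; the y ↦ −y reflection is a symmetry, so y appears only in even powers; the z ↦ −z reflection is a symmetry, so z appears only in even powers.
3. Checking where it meets the axes: the y-axis gridline crossings are at y ∈ {-1, 1}; among the integer gridlines, it crosses the z-axis at z ∈ {-1, 1}.
4. Matching integer coefficients to the picture gives p.

x^2 + 2*y^2 + 2*z^2 - 2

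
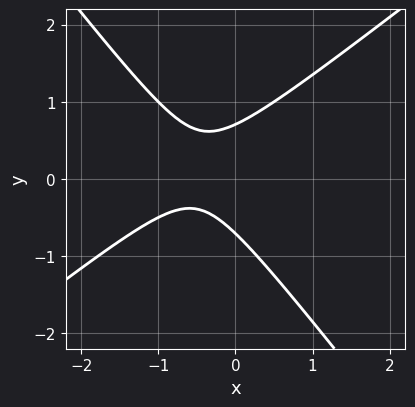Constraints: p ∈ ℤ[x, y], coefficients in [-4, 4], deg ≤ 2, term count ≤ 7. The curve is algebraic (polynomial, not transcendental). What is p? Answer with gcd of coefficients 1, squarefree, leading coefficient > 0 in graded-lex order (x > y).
(a) Degree: no degree-1 curve has this shape, so deg p = 2.
(b) From the axis intercepts and sections: it misses every integer gridline on the x-axis.
(c) Matching integer coefficients to the picture gives p.

2*x^2 - x*y - 2*y^2 + 2*x + 1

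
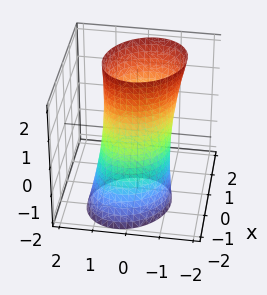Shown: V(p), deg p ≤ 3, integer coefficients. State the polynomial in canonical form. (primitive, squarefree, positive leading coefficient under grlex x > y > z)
3*x^2 + x*y - 2*x*z + 3*y^2 - 3

(a) deg p = 2.
(b) From the axis intercepts and sections: the x-axis gridline crossings are at x ∈ {-1, 1}; the y-axis gridline crossings are at y ∈ {-1, 1}.
(c) Together with the visible shape, these determine p as stated.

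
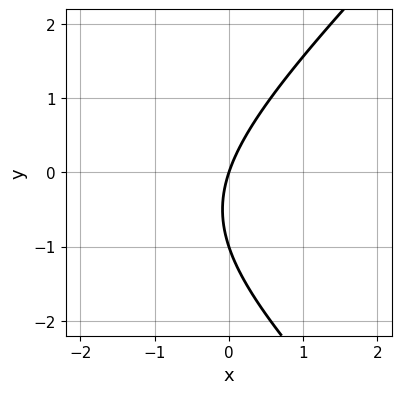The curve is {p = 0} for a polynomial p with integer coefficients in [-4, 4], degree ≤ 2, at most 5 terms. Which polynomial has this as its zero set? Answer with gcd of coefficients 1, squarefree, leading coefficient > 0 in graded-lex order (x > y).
x^2 - y^2 + 3*x - y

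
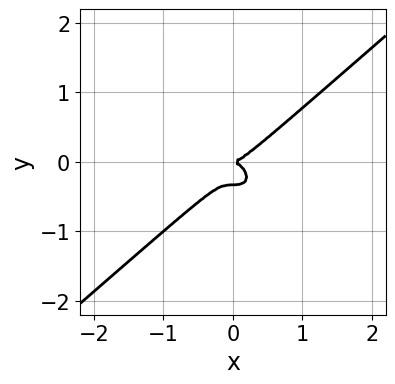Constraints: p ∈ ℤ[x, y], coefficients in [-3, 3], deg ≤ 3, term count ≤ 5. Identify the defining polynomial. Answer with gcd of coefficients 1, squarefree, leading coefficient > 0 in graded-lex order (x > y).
2*x^3 - 3*y^3 - y^2

(a) The degree is 3 — the shape is more complex than any degree-2 curve.
(b) Against the integer gridlines: it meets the x-axis at x = 0 (among the integer gridlines); it crosses the y-axis at the gridline y = 0.
(c) Together with the visible shape, these determine p as stated.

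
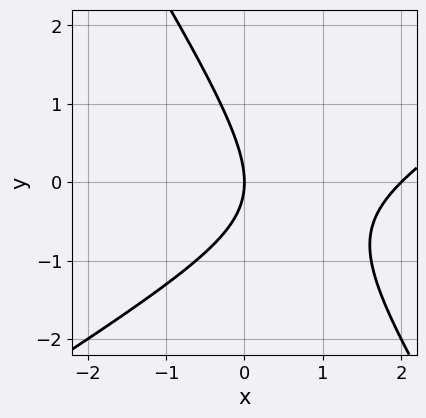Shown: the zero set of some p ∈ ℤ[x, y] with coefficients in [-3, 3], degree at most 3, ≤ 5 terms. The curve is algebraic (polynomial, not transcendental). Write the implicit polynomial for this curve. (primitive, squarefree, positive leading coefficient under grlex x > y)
(a) The degree is 2 — no degree-1 curve has this shape.
(b) From the axis intercepts and sections: it meets the y-axis at y = 0 (among the integer gridlines); the x-axis gridline crossings are at x ∈ {0, 2}.
(c) The integer polynomial consistent with all of this is the stated p.

x^2 - x*y - y^2 - 2*x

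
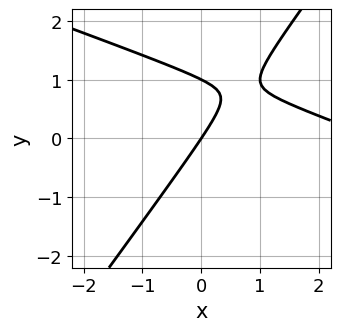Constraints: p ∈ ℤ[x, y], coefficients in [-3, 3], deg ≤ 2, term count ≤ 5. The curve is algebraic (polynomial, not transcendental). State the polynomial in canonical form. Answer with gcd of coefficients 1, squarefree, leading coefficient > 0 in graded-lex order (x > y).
First, degree: the shape is more complex than any degree-1 curve, so deg p = 2.
Then, reading off the gridlines: one x-axis crossing is at x = 0; the y-axis gridline crossings are at y ∈ {0, 1}.
Finally, putting this together gives p.

x^2 + 2*x*y - 2*y^2 - 3*x + 2*y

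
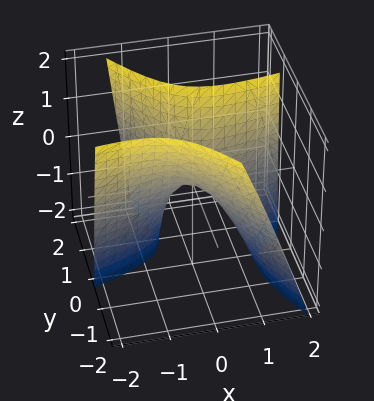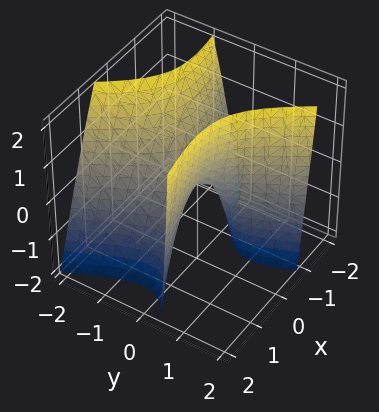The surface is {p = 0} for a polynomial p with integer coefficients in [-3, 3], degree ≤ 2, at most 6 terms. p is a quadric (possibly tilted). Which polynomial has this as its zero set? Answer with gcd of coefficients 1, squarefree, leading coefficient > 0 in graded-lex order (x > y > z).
x^2 - 3*x*y - 2*y^2 - y*z + z

deg p = 2.
From the visible intercepts: it crosses the z-axis at the gridline z = 0; one y-axis crossing is at y = 0; one x-axis crossing is at x = 0.
Assembling these constraints gives the stated polynomial.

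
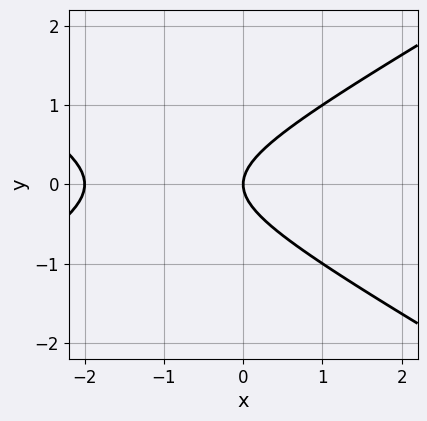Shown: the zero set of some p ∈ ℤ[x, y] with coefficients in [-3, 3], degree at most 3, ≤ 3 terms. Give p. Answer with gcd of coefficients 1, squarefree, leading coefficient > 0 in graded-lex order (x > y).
1. Degree: the shape is more complex than any degree-1 curve, so deg p = 2.
2. Symmetries: mirror symmetry y ↦ −y ⇒ only even powers of y.
3. Against the integer gridlines: among the integer gridlines, it crosses the x-axis at x ∈ {-2, 0}; it meets the y-axis at y = 0 (among the integer gridlines).
4. Putting this together gives p.

x^2 - 3*y^2 + 2*x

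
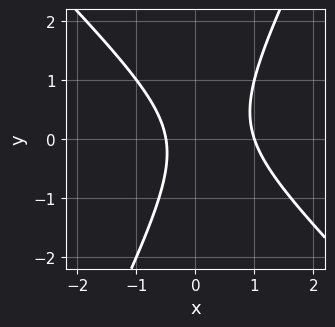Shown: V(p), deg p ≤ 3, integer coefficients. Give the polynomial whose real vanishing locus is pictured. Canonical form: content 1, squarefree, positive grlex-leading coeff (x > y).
2*x^2 + x*y - y^2 - x - 1

The degree is 2 — no degree-1 curve has this shape.
Against the integer gridlines: it crosses the x-axis at the gridline x = 1; the curve avoids every integer y-axis point in the box.
Fitting integer coefficients to these (and the overall shape) gives p.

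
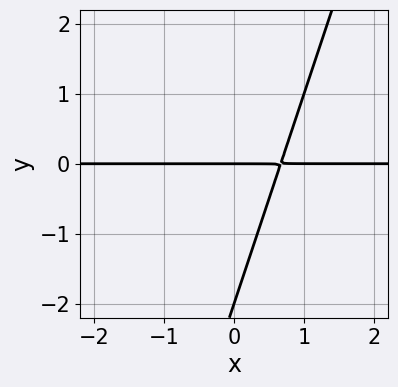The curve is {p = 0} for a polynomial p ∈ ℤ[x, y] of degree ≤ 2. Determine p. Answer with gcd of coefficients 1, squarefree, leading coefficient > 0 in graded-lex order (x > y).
1. The degree is 2 — a generic line meets the curve in up to 2 points.
2. Against the integer gridlines: the y-axis gridline crossings are at y ∈ {-2, 0}; the visible x-axis segment lies entirely on the curve.
3. The integer polynomial consistent with all of this is the stated p.

3*x*y - y^2 - 2*y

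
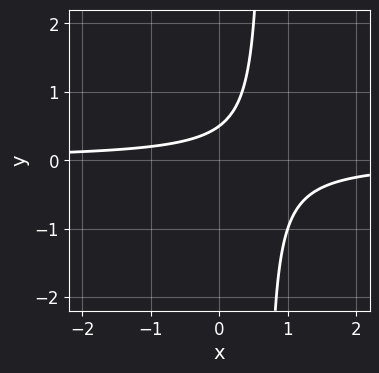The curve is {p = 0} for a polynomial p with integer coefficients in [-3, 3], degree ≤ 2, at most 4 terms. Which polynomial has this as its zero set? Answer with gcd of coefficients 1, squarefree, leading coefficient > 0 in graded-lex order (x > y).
3*x*y - 2*y + 1

(a) Degree: no degree-1 curve has this shape, so deg p = 2.
(b) Reading off the gridlines: the curve avoids every integer x-axis point in the box.
(c) These observations pin down the coefficients.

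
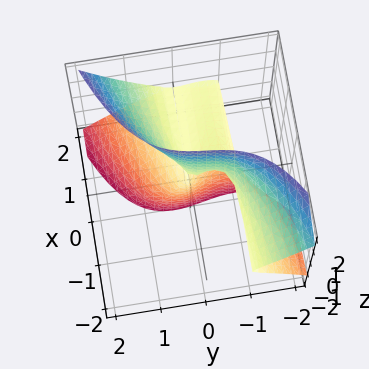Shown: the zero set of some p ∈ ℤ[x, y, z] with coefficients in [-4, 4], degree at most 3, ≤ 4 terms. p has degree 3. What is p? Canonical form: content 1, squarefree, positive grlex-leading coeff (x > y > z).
3*x*z^2 - 2*y^3 - 2*y^2 - y*z

(a) deg p = 3. No degree-2 surface has this shape.
(b) From the axis intercepts and sections: every point of the z-axis in the box is on the surface; the visible x-axis segment lies entirely on the surface; one y-axis crossing is at y = -1.
(c) These observations pin down the coefficients.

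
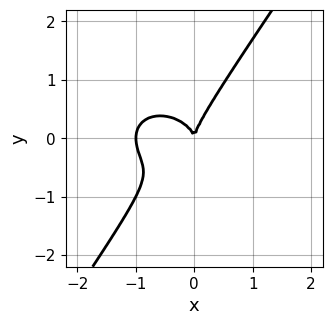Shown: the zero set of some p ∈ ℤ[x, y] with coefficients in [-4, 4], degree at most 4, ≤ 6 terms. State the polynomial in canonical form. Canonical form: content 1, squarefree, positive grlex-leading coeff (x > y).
x^3 + x*y^2 - y^3 + x^2

1. Degree: the shape is more complex than any degree-2 curve, so deg p = 3.
2. Reading off the gridlines: one y-axis crossing is at y = 0; among the integer gridlines, it crosses the x-axis at x ∈ {-1, 0}.
3. Putting this together gives p.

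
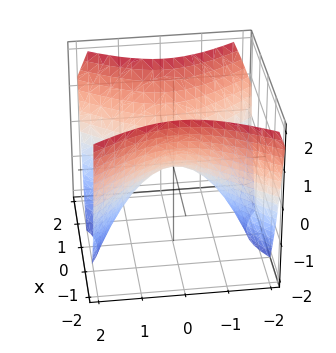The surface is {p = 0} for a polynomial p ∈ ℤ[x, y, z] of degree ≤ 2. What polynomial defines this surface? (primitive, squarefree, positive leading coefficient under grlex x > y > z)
3*x^2 - 2*y^2 - 3*z

The degree is 2 — a hyperbolic paraboloid; a quadric.
Symmetries: mirror symmetry x ↦ −x ⇒ only even powers of x; the y ↦ −y reflection is a symmetry, so y appears only in even powers.
From the axis intercepts and sections: it meets the x-axis at x = 0 (among the integer gridlines); it crosses the y-axis at the gridline y = 0.
The integer polynomial consistent with all of this is the stated p.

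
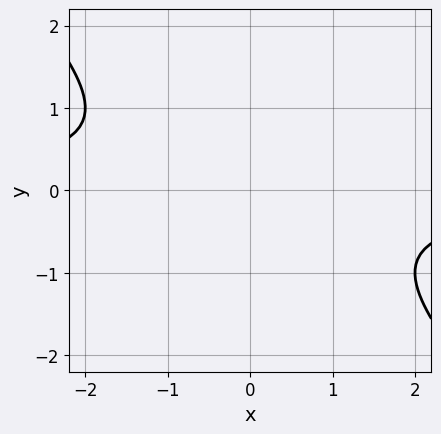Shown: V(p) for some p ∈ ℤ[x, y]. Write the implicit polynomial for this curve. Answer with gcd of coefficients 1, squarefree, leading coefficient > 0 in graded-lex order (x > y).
x*y + y^2 + 1

1. deg p = 2. A generic line meets the curve in up to 2 points.
2. Against the integer gridlines: no y-intercept at any integer in the box; it misses every integer gridline on the x-axis.
3. Together with the visible shape, these determine p as stated.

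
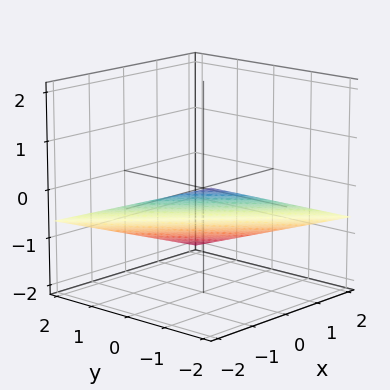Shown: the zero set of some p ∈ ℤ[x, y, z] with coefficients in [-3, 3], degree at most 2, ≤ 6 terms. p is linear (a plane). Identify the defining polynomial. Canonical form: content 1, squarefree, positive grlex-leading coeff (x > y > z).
Degree: every cross-section is a straight line — this is a plane, so deg p = 1.
Against the integer gridlines: it crosses the y-axis at the gridline y = -2; one x-axis crossing is at x = -2.
Matching integer coefficients to the picture gives p.

x + y + 3*z + 2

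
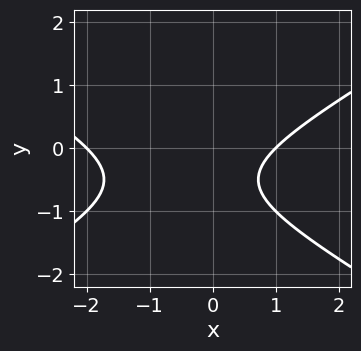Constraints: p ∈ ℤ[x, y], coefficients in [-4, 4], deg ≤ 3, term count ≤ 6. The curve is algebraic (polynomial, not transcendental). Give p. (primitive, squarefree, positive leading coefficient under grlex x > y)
(a) The degree is 2 — a generic line meets the curve in up to 2 points.
(b) From the visible intercepts: the curve avoids every integer y-axis point in the box; the x-axis gridline crossings are at x ∈ {-2, 1}.
(c) Solving for integer coefficients yields p as stated.

x^2 - 3*y^2 + x - 3*y - 2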